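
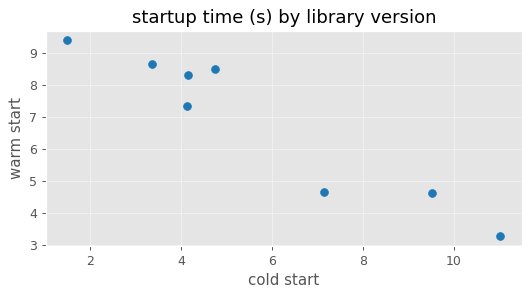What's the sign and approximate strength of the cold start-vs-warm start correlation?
Points are negatively correlated; strong (|r| ≈ 1.0).

negative, strong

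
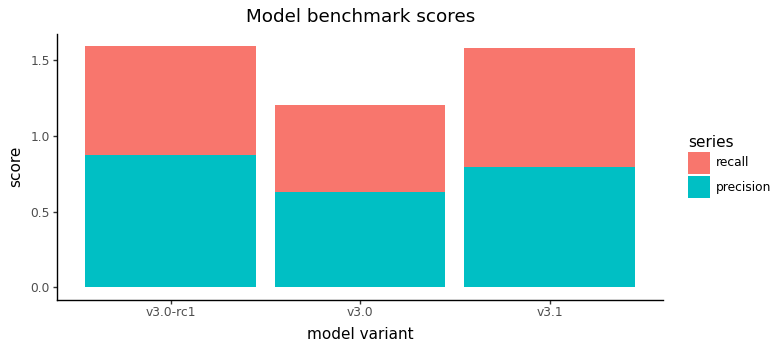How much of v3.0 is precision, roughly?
precision top ≈ 0.6, bottom ≈ 0.0; segment ≈ 0.6.

≈ 0.6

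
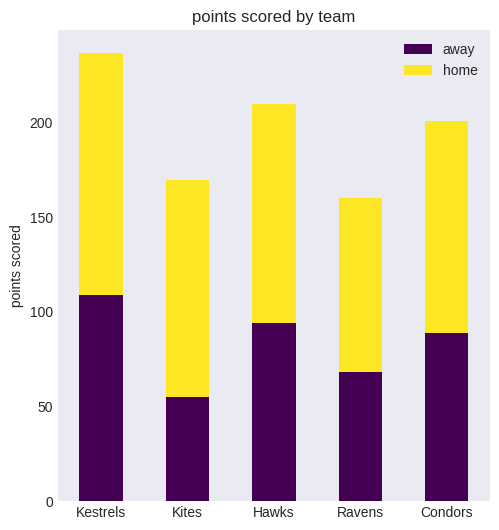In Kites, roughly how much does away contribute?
away top ≈ 60, bottom ≈ 0; segment ≈ 60.

≈ 60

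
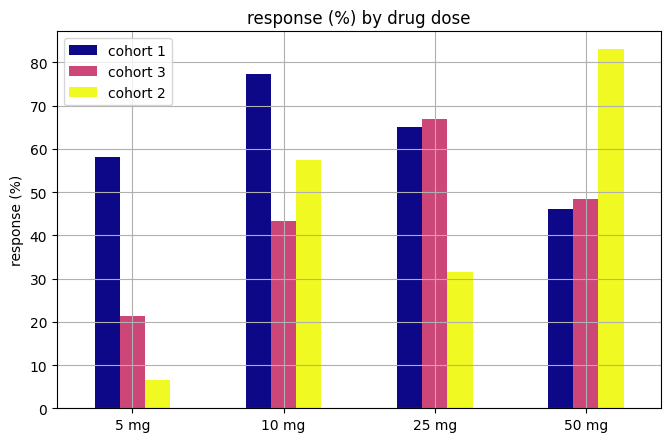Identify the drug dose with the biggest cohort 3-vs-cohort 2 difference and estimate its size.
25 mg: cohort 3 ≈ 70, cohort 2 ≈ 30 → gap ≈ 40. Next-largest (50 mg) is only ≈ 30.

25 mg, ≈ 40 %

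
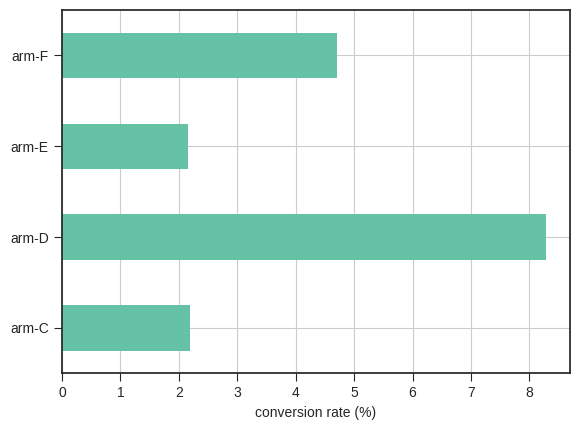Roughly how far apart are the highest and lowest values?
≈ 6

Max arm-D ≈ 8, min arm-E ≈ 2; range ≈ 6.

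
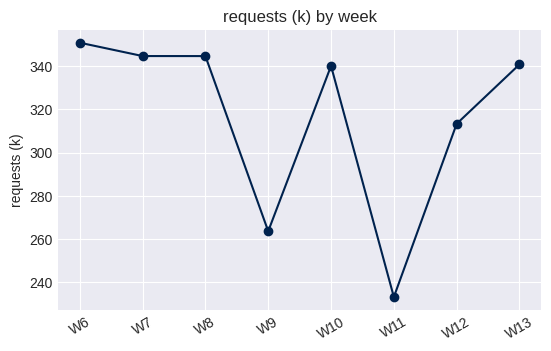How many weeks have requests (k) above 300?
6

Above 300: W6, W7, W8, W10, W12, W13.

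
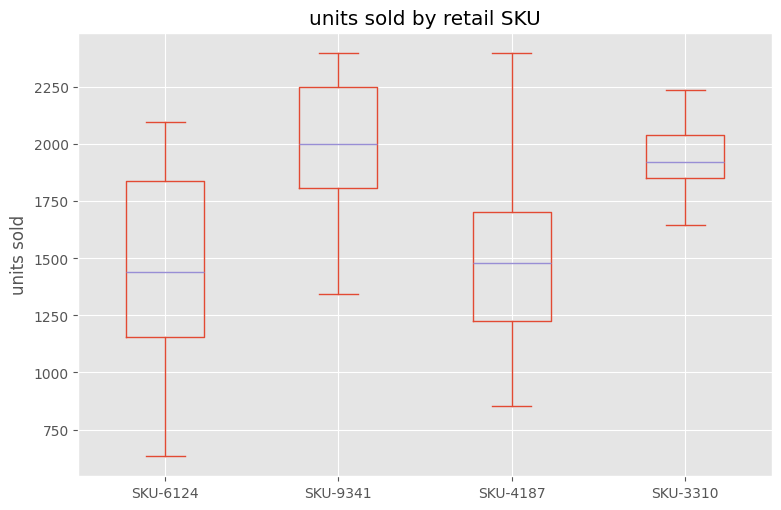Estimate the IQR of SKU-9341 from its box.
≈ 450

Q3 ≈ 2250, Q1 ≈ 1800; IQR ≈ 450.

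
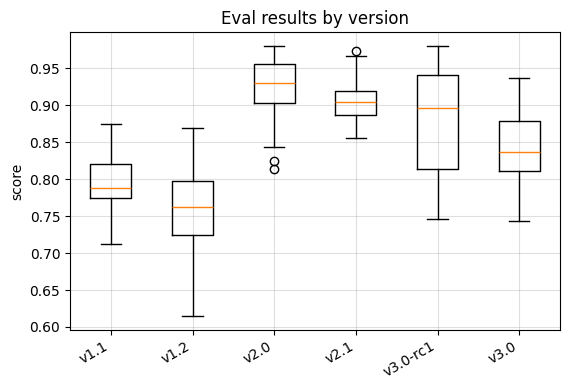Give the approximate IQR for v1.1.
≈ 0.04

Q3 ≈ 0.82, Q1 ≈ 0.78; IQR ≈ 0.04.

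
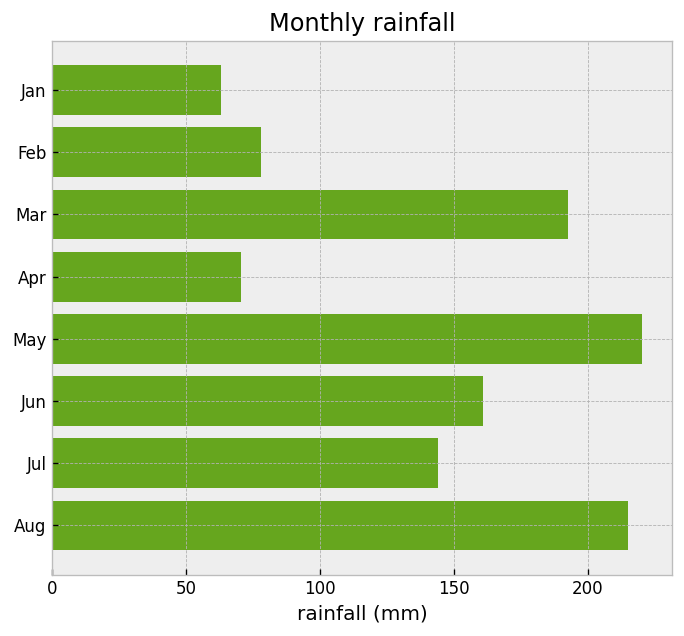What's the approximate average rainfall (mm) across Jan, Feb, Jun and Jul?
(60 + 80 + 160 + 140) / 4 ≈ 110.

≈ 110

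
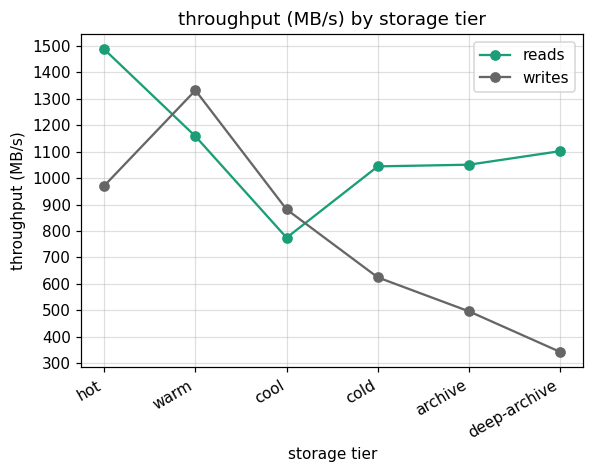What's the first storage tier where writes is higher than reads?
warm

hot: writes ≈ 1000 vs reads ≈ 1500 (not yet); warm: writes ≈ 1300 vs reads ≈ 1200 (first crossover).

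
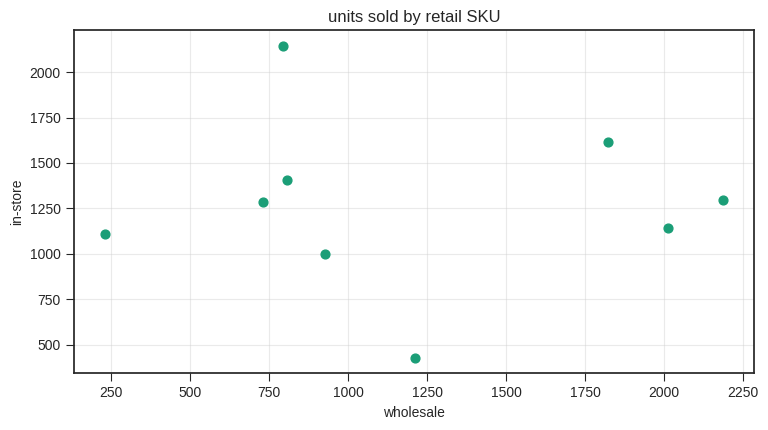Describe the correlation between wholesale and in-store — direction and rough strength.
no clear correlation

Points are roughly uncorrelated; weak (|r| ≈ 0.0).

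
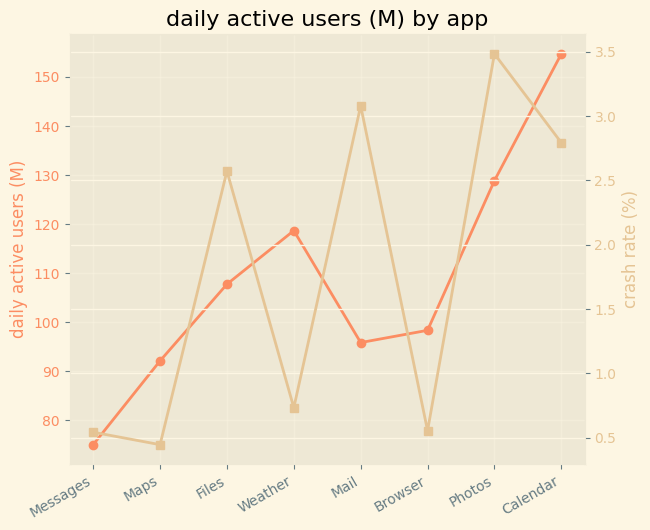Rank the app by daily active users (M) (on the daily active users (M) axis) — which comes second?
Photos

Top 3 (on the daily active users (M) axis): Calendar ≈ 150, Photos ≈ 130, Weather ≈ 120.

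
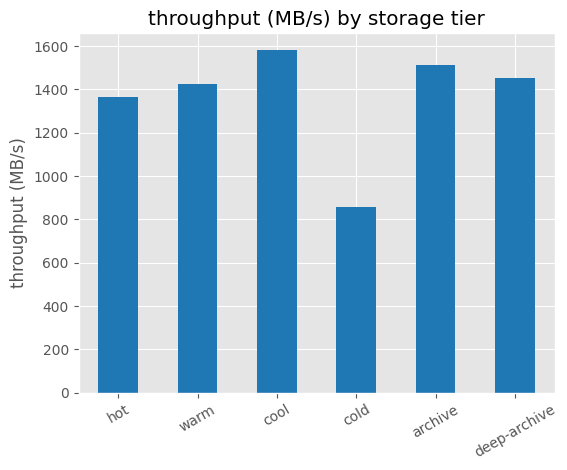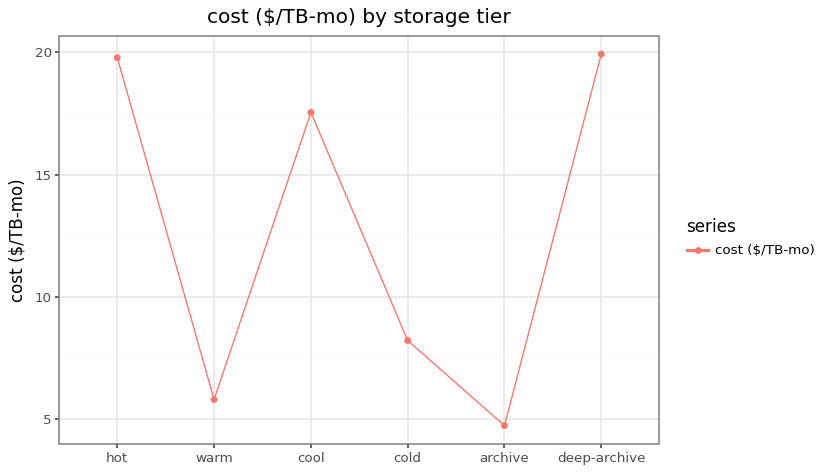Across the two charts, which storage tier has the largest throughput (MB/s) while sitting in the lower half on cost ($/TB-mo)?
archive

Chart 2 median cost ($/TB-mo) ≈ 12; below-median storage tiers: warm, cold, archive. Among those, archive has the highest throughput (MB/s) (≈ 1600).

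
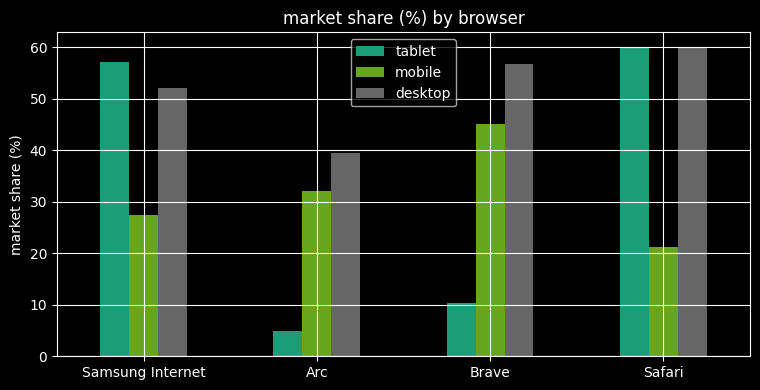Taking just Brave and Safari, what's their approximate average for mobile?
≈ 32

(45 + 20) / 2 ≈ 32.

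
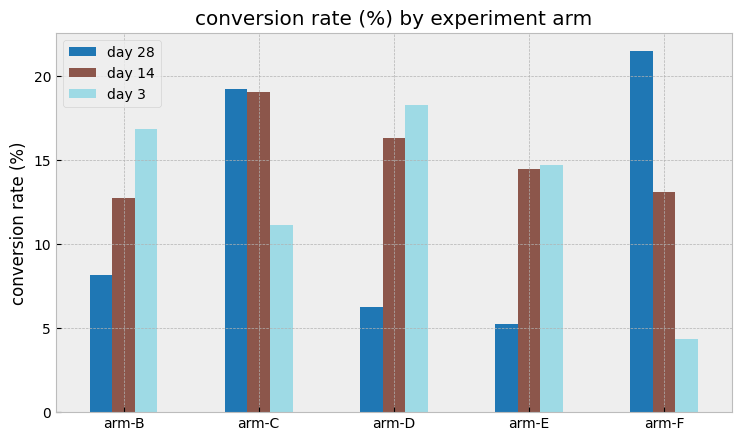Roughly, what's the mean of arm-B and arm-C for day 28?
(8 + 20) / 2 ≈ 14.

≈ 14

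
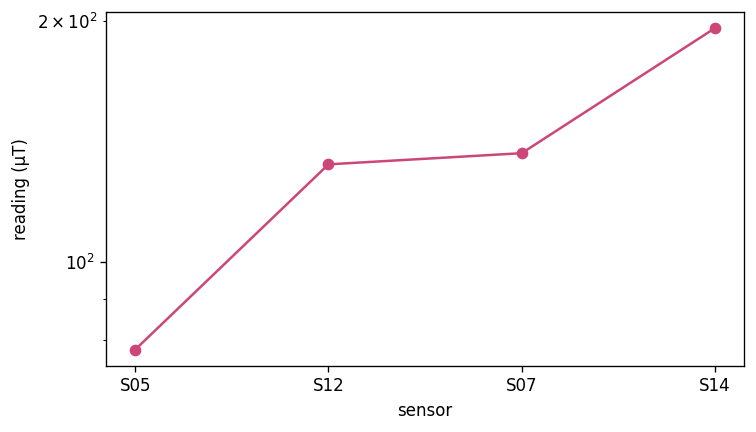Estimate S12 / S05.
≈ 1.62×

S12 ≈ 130, S05 ≈ 80; 130/80 ≈ 1.62.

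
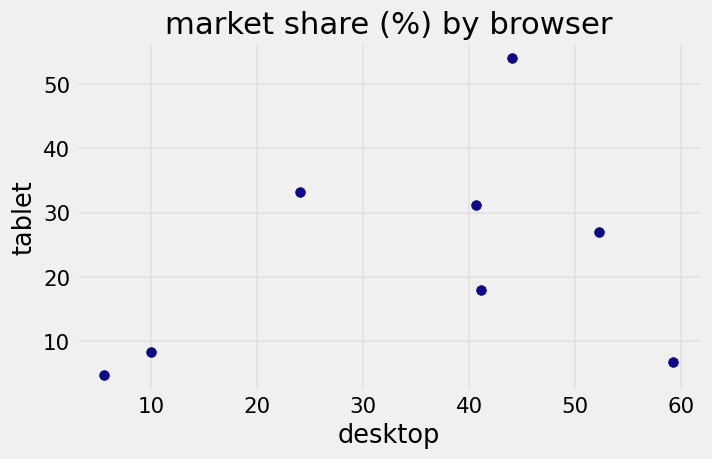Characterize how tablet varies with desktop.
positive, weak

Points are positively correlated; weak (|r| ≈ 0.3).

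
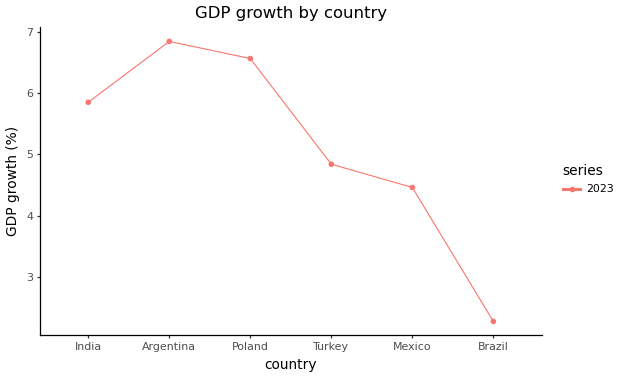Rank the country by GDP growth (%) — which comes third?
India

Top 4: Argentina ≈ 7.0, Poland ≈ 6.5, India ≈ 6.0, Turkey ≈ 5.0.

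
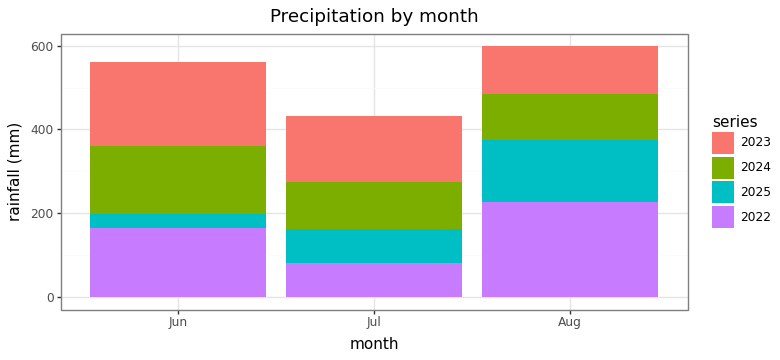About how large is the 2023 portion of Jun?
2023 top ≈ 550, bottom ≈ 350; segment ≈ 200.

≈ 200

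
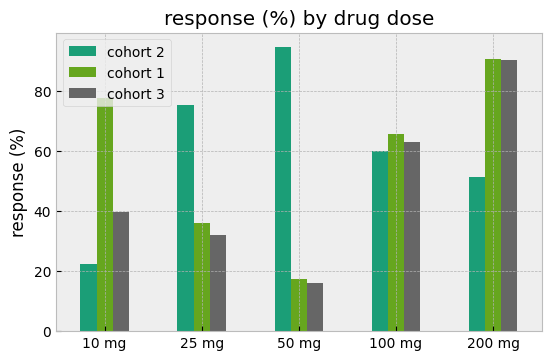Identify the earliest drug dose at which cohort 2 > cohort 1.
10 mg: cohort 2 ≈ 20 vs cohort 1 ≈ 80 (not yet); 25 mg: cohort 2 ≈ 80 vs cohort 1 ≈ 40 (first crossover).

25 mg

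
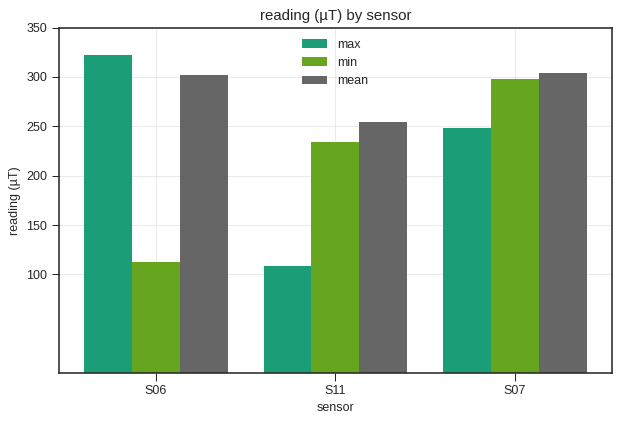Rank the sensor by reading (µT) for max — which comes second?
Top 3 for max: S06 ≈ 300, S07 ≈ 250, S11 ≈ 100.

S07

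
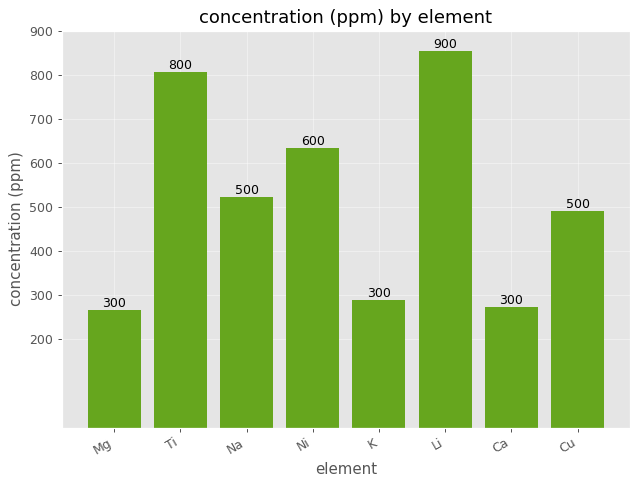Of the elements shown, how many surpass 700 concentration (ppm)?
Above 700: Ti, Li.

2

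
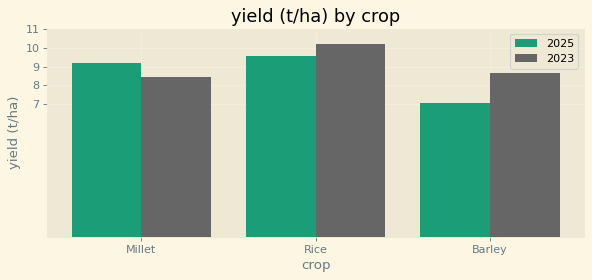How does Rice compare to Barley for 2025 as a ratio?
Rice ≈ 10, Barley ≈ 7; 10/7 ≈ 1.43.

≈ 1.43×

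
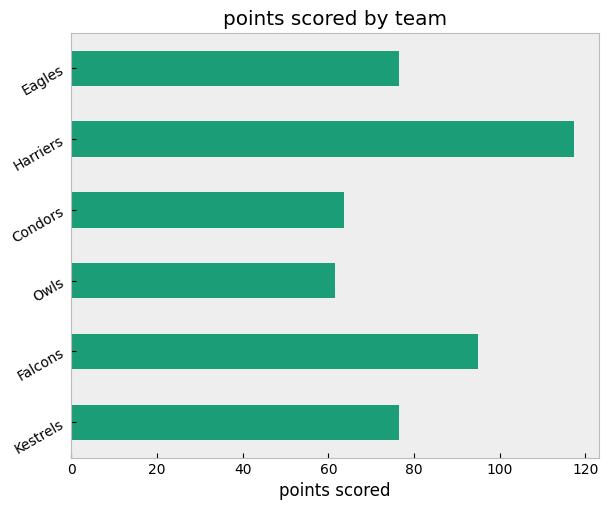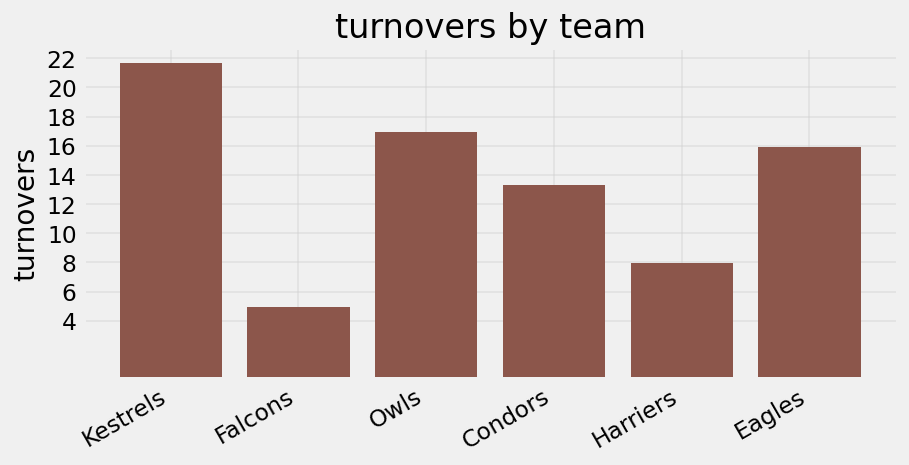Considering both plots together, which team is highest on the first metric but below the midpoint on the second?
Harriers

Chart 2 median turnovers ≈ 14; below-median teams: Falcons, Condors, Harriers. Among those, Harriers has the highest points scored (≈ 120).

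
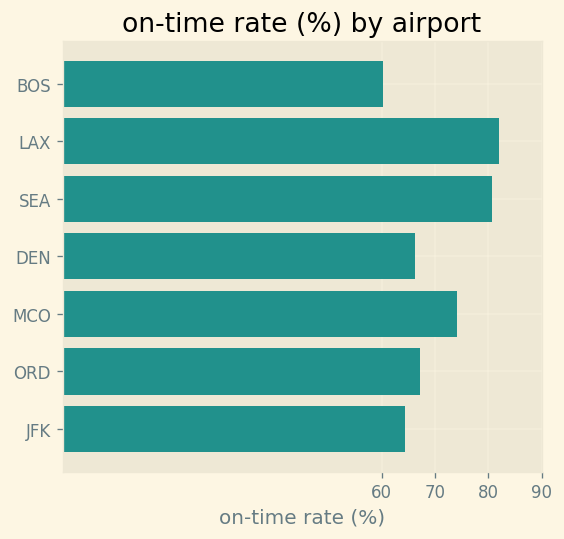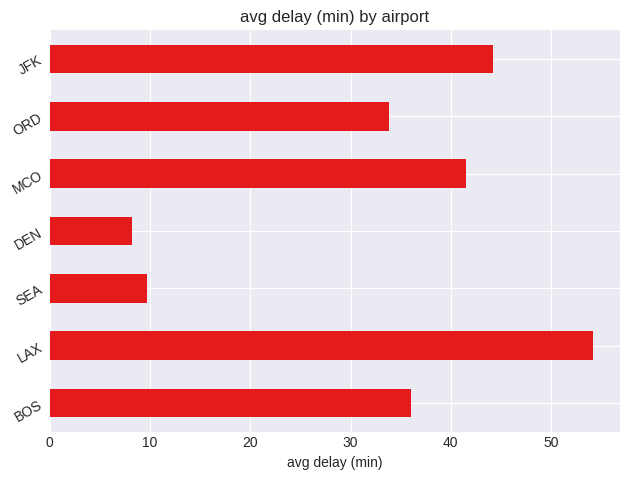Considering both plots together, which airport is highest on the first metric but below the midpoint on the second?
Chart 2 median avg delay (min) ≈ 35; below-median airports: SEA, DEN, ORD. Among those, SEA has the highest on-time rate (%) (≈ 80).

SEA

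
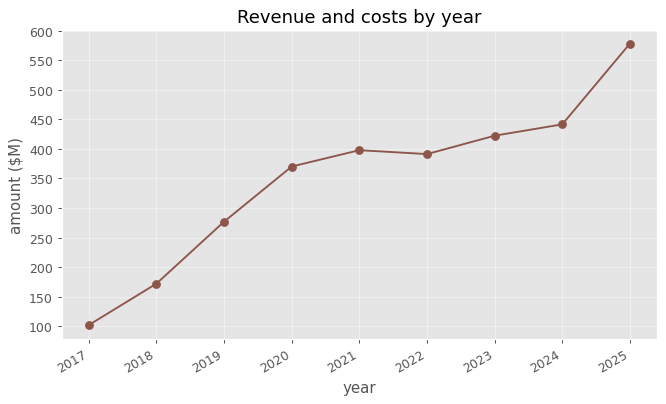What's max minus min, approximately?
Max 2025 ≈ 600, min 2017 ≈ 100; range ≈ 500.

≈ 500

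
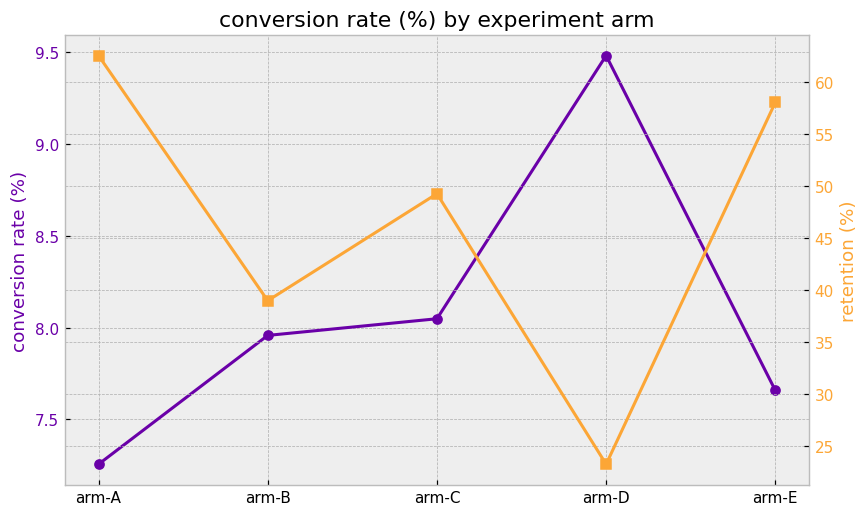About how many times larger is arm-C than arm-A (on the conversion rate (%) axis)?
≈ 1.11×

arm-C ≈ 8.0, arm-A ≈ 7.2; 8.0/7.2 ≈ 1.11.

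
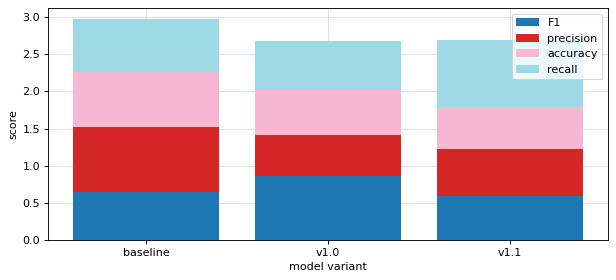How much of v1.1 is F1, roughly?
≈ 0.5

F1 top ≈ 0.5, bottom ≈ 0.0; segment ≈ 0.5.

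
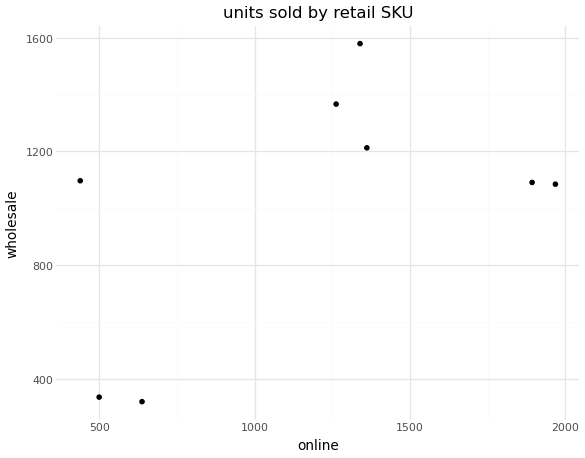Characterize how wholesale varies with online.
positive, moderate

Points are positively correlated; moderate (|r| ≈ 0.5).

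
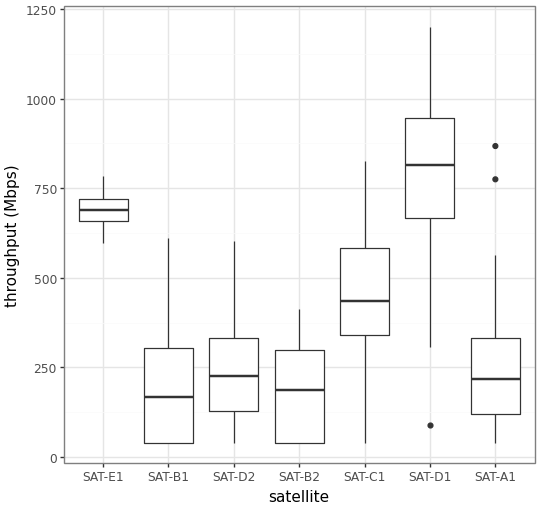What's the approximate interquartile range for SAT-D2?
≈ 200

Q3 ≈ 300, Q1 ≈ 100; IQR ≈ 200.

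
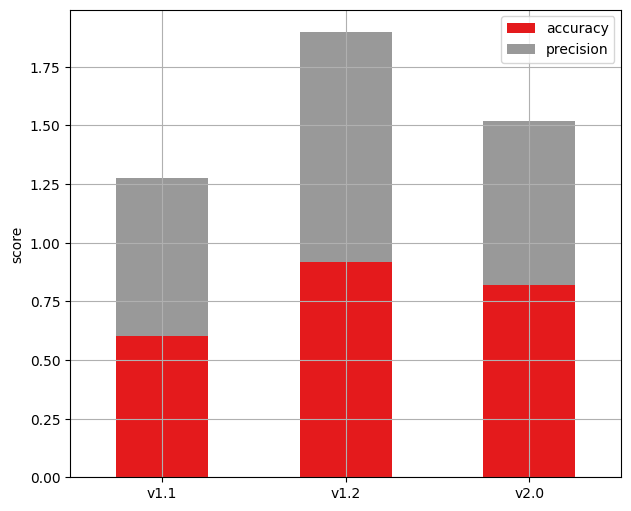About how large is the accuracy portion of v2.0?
accuracy top ≈ 0.8, bottom ≈ 0.0; segment ≈ 0.8.

≈ 0.8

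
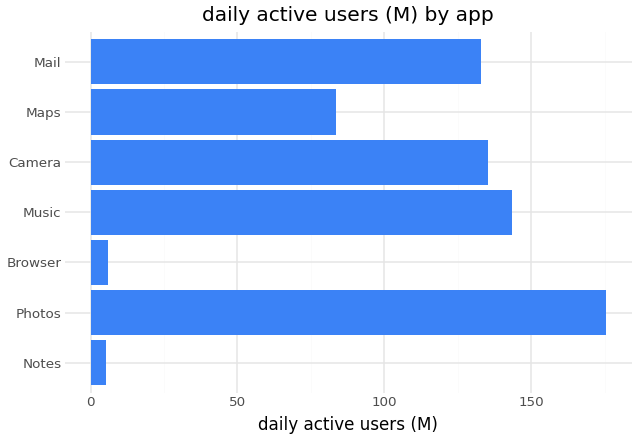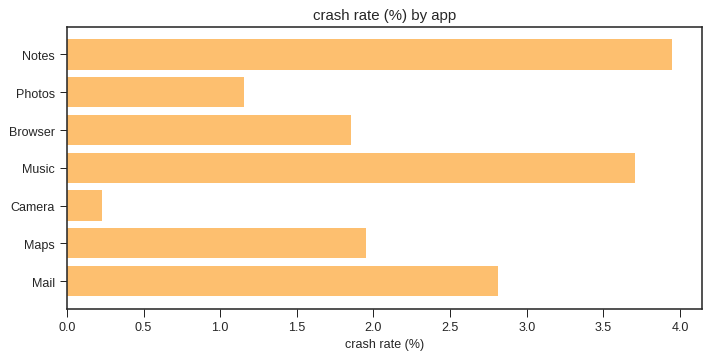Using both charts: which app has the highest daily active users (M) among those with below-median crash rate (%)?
Photos

Chart 2 median crash rate (%) ≈ 2; below-median apps: Photos, Browser, Camera. Among those, Photos has the highest daily active users (M) (≈ 180).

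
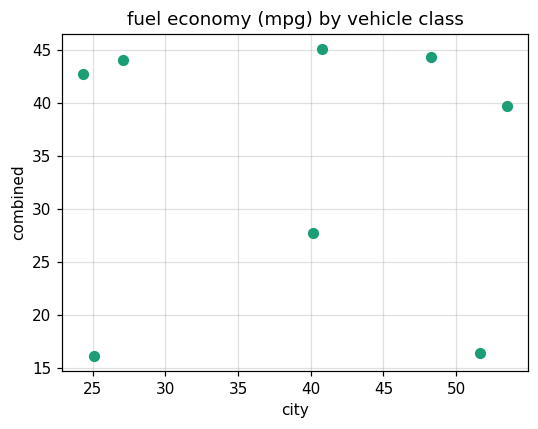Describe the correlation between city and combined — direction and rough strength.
no clear correlation

Points are roughly uncorrelated; weak (|r| ≈ 0.0).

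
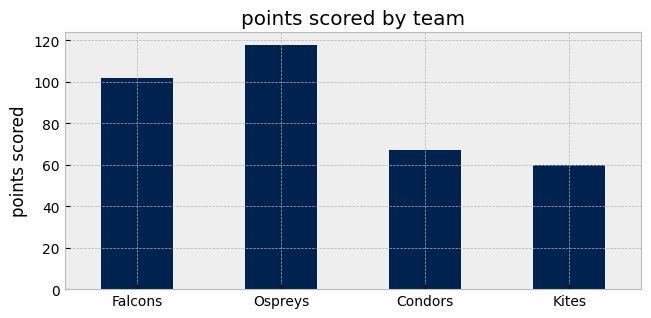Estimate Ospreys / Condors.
Ospreys ≈ 120, Condors ≈ 70; 120/70 ≈ 1.71.

≈ 1.71×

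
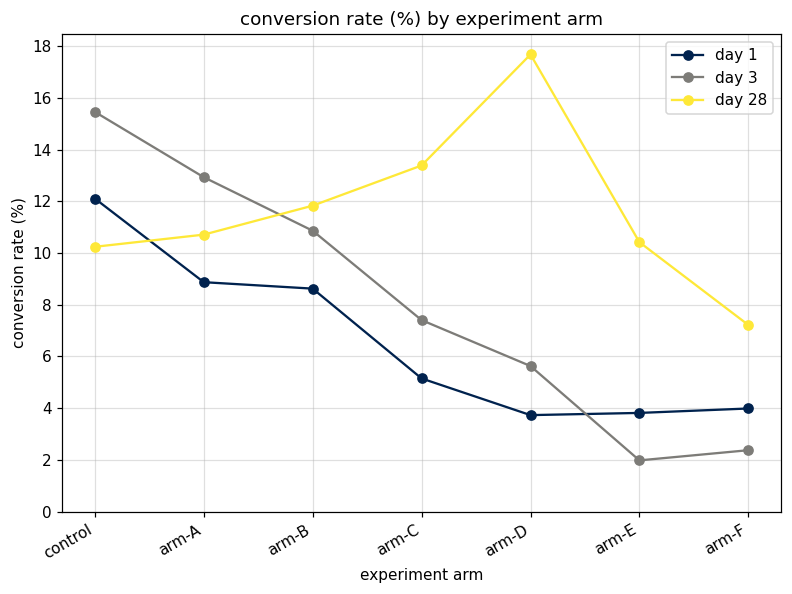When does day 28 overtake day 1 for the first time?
arm-A

control: day 28 ≈ 10 vs day 1 ≈ 12 (not yet); arm-A: day 28 ≈ 10 vs day 1 ≈ 8 (first crossover).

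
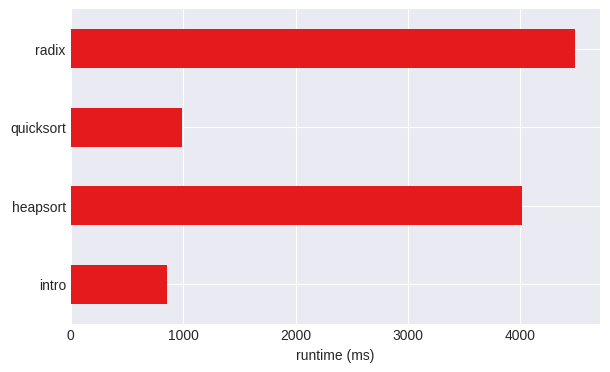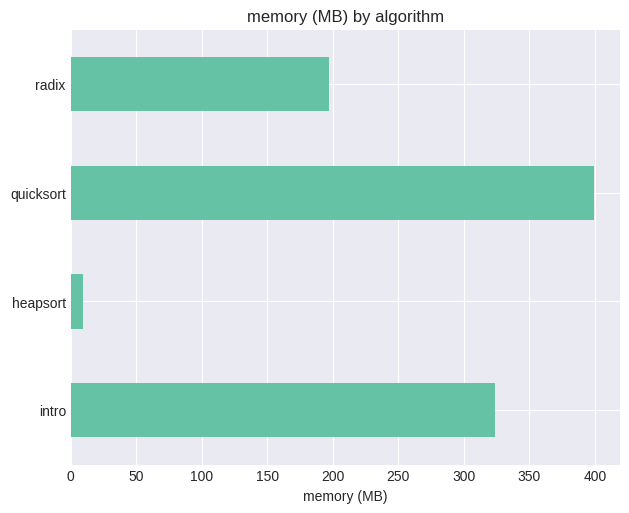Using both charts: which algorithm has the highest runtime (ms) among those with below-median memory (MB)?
radix

Chart 2 median memory (MB) ≈ 250; below-median algorithms: heapsort, radix. Among those, radix has the highest runtime (ms) (≈ 4500).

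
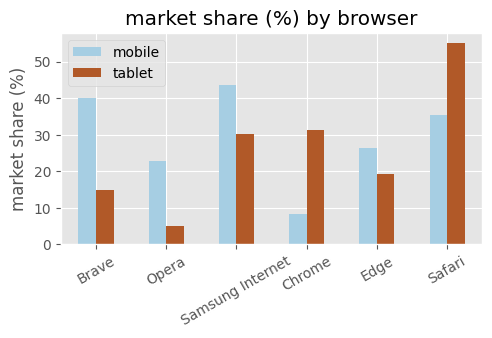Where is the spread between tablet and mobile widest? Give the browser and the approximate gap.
Brave: tablet ≈ 15, mobile ≈ 40 → gap ≈ 25. Next-largest (Chrome) is only ≈ 20.

Brave, ≈ 25 %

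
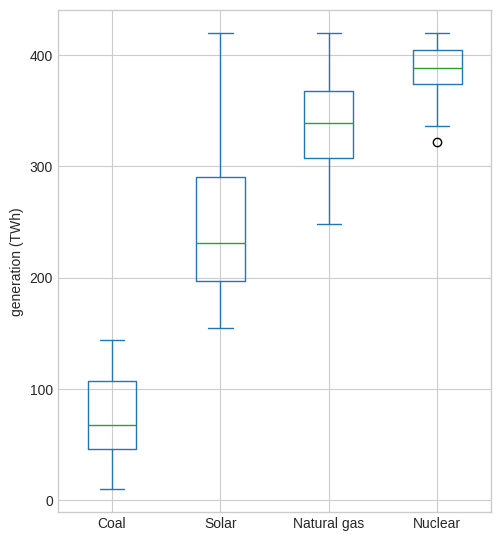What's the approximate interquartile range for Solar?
Q3 ≈ 300, Q1 ≈ 200; IQR ≈ 100.

≈ 100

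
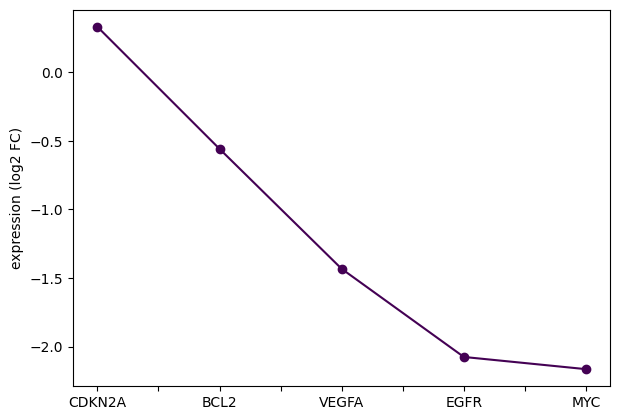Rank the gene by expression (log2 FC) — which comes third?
VEGFA

Top 4: CDKN2A ≈ 0.5, BCL2 ≈ -0.5, VEGFA ≈ -1.5, EGFR ≈ -2.0.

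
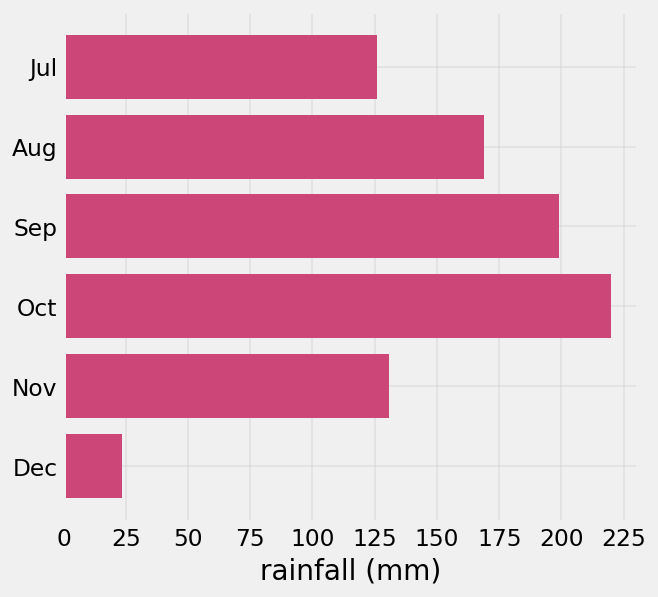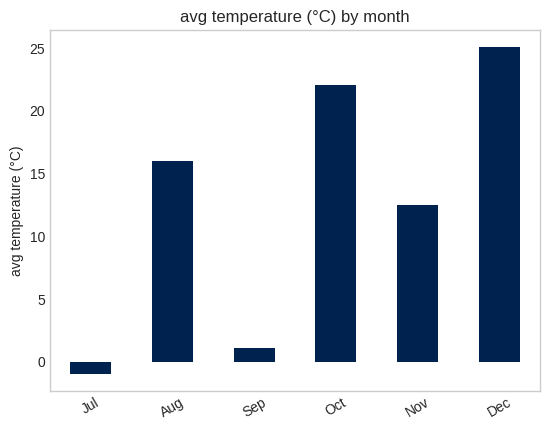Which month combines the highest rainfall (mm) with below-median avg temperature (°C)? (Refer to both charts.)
Chart 2 median avg temperature (°C) ≈ 15; below-median months: Jul, Sep, Nov. Among those, Sep has the highest rainfall (mm) (≈ 200).

Sep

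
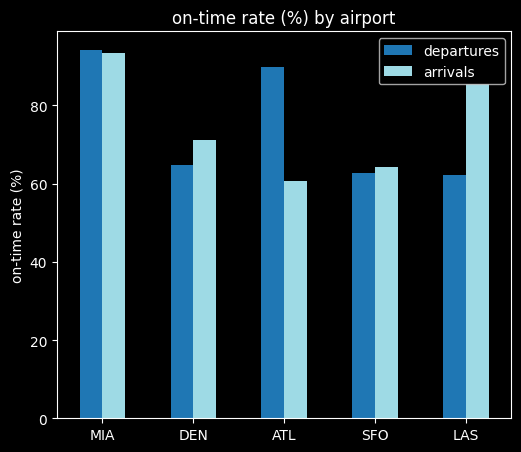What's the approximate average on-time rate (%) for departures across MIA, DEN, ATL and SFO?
≈ 75

(90 + 60 + 90 + 60) / 4 ≈ 75.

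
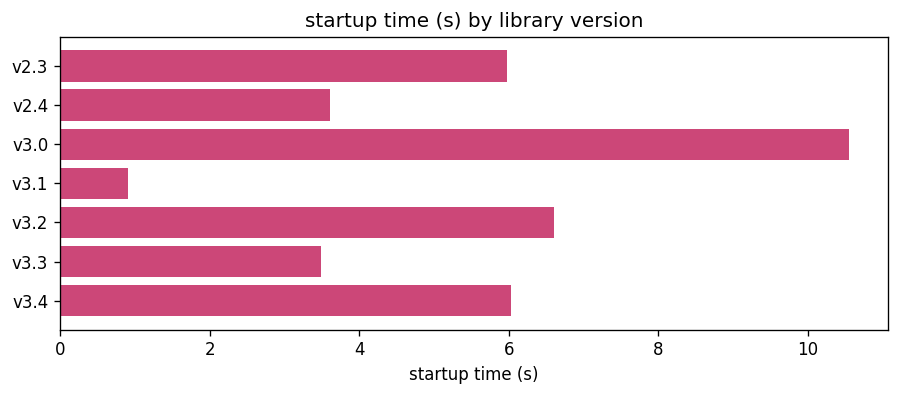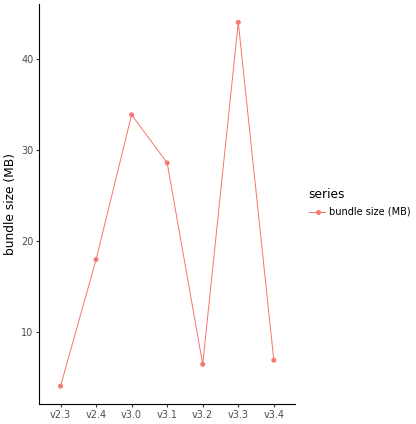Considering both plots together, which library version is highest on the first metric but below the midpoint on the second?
v3.2

Chart 2 median bundle size (MB) ≈ 20; below-median library versions: v2.3, v3.2, v3.4. Among those, v3.2 has the highest startup time (s) (≈ 7).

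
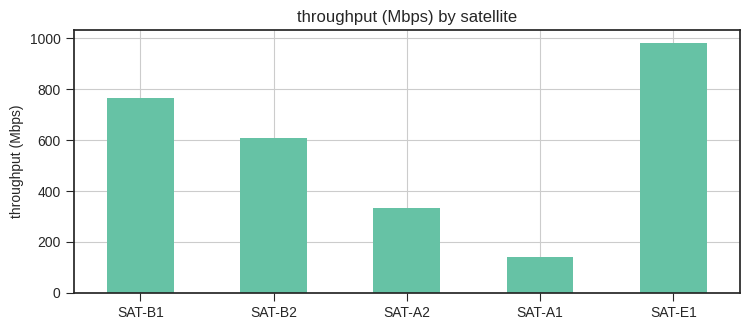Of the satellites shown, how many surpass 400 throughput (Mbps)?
3

Above 400: SAT-B1, SAT-B2, SAT-E1.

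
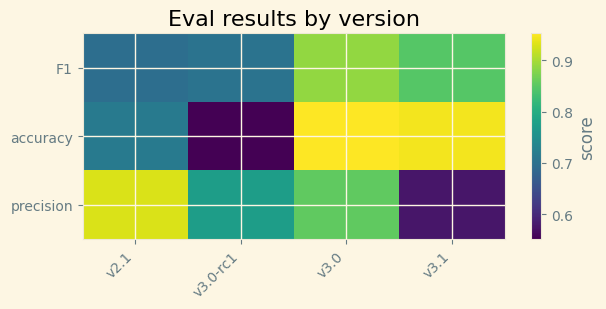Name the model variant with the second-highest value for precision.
v3.0

Top 3 for precision: v2.1 ≈ 0.95, v3.0 ≈ 0.85, v3.0-rc1 ≈ 0.75.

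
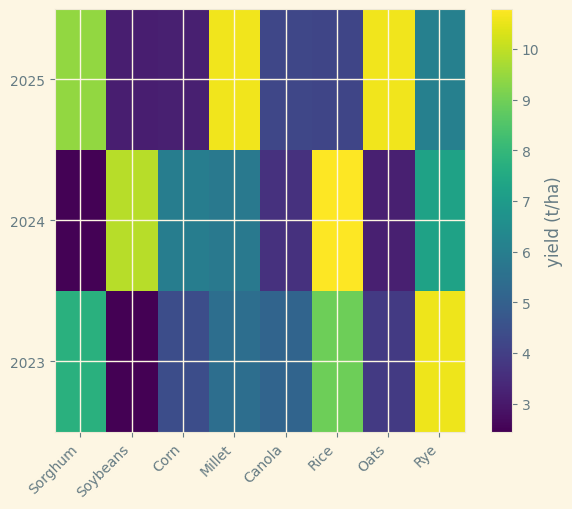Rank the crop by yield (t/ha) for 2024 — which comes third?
Top 4 for 2024: Rice ≈ 11, Soybeans ≈ 10, Rye ≈ 7, Corn ≈ 6.

Rye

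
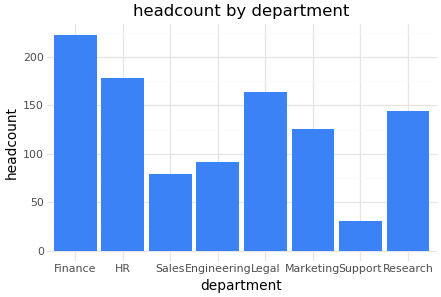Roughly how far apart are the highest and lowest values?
≈ 180

Max Finance ≈ 220, min Support ≈ 40; range ≈ 180.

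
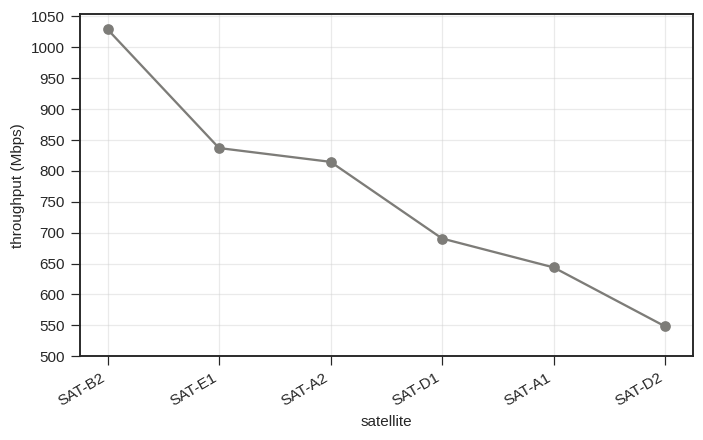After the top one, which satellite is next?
Top 3: SAT-B2 ≈ 1050, SAT-E1 ≈ 850, SAT-A2 ≈ 800.

SAT-E1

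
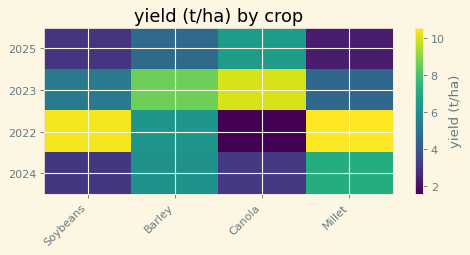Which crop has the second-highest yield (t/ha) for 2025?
Top 3 for 2025: Canola ≈ 7, Barley ≈ 5, Soybeans ≈ 3.

Barley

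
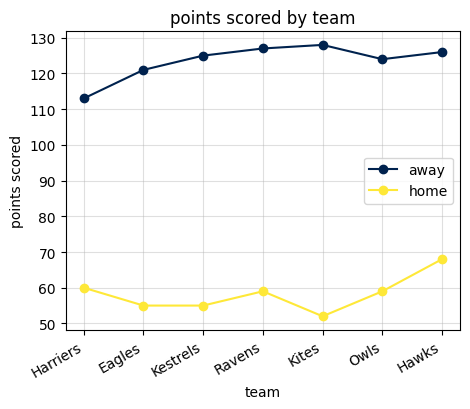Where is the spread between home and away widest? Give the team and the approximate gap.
Kites: home ≈ 50, away ≈ 130 → gap ≈ 80. Next-largest (Kestrels) is only ≈ 60.

Kites, ≈ 80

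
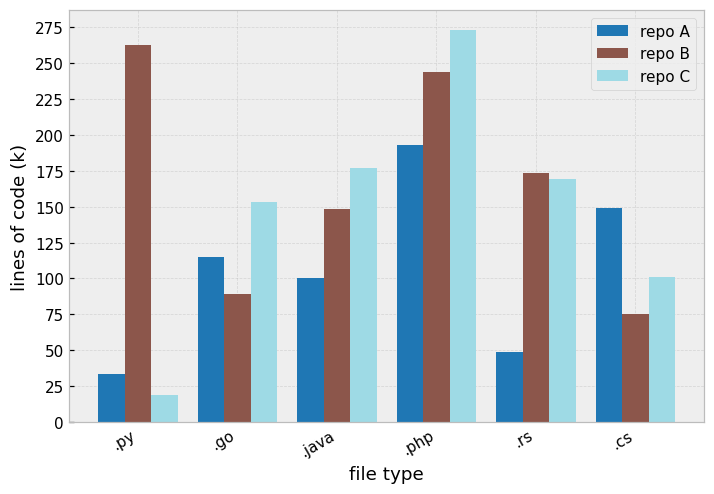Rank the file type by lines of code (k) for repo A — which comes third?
.go

Top 4 for repo A: .php ≈ 200, .cs ≈ 150, .go ≈ 125, .java ≈ 100.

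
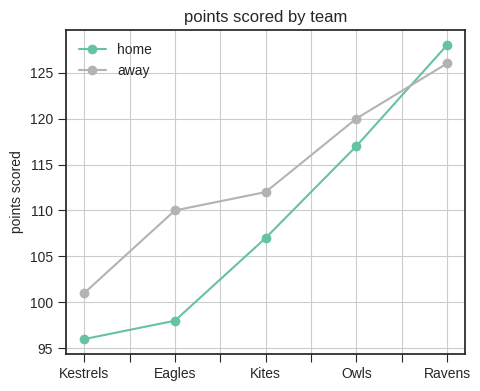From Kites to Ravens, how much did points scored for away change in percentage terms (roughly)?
Kites ≈ 110, Ravens ≈ 125; (125 − 110) / 110 ≈ +13.6%.

≈ +13.6%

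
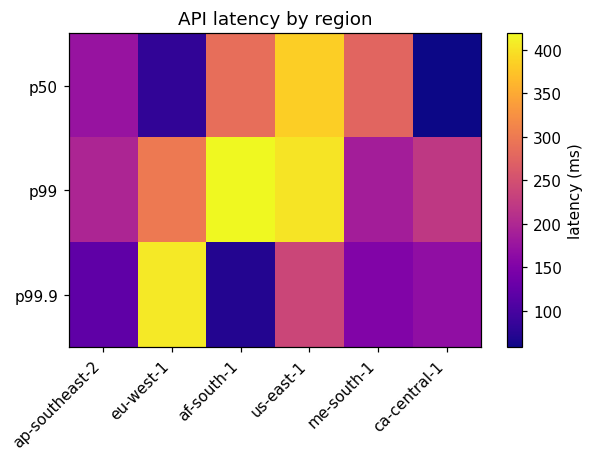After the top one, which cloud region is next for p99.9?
us-east-1

Top 3 for p99.9: eu-west-1 ≈ 400, us-east-1 ≈ 250, ca-central-1 ≈ 150.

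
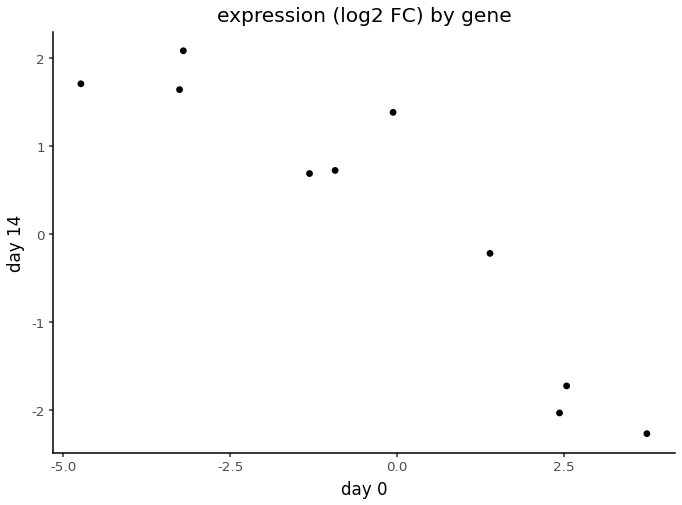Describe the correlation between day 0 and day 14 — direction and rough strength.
negative, strong

Points are negatively correlated; strong (|r| ≈ 0.9).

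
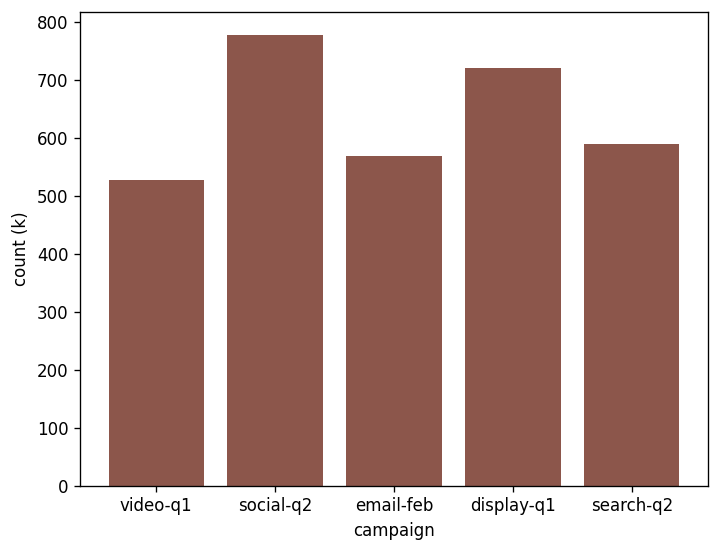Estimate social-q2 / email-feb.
≈ 1.33×

social-q2 ≈ 800, email-feb ≈ 600; 800/600 ≈ 1.33.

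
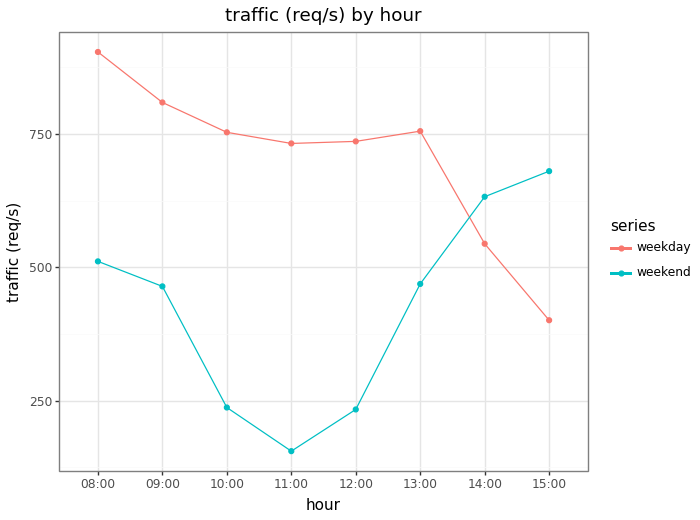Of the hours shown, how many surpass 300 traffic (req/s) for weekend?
Above 300: 08:00, 09:00, 13:00, 14:00, 15:00.

5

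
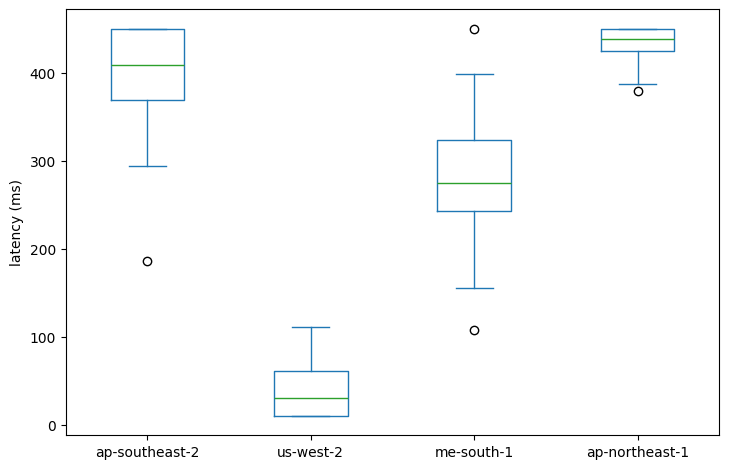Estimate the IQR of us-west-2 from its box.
Q3 ≈ 50, Q1 ≈ 0; IQR ≈ 50.

≈ 50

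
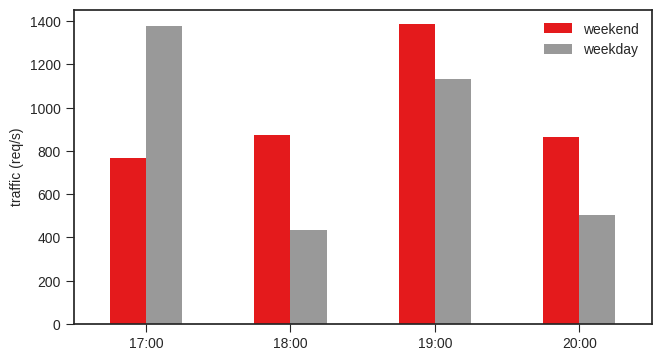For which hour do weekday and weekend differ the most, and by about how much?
17:00, ≈ 600 req/s

17:00: weekday ≈ 1400, weekend ≈ 800 → gap ≈ 600. Next-largest (18:00) is only ≈ 400.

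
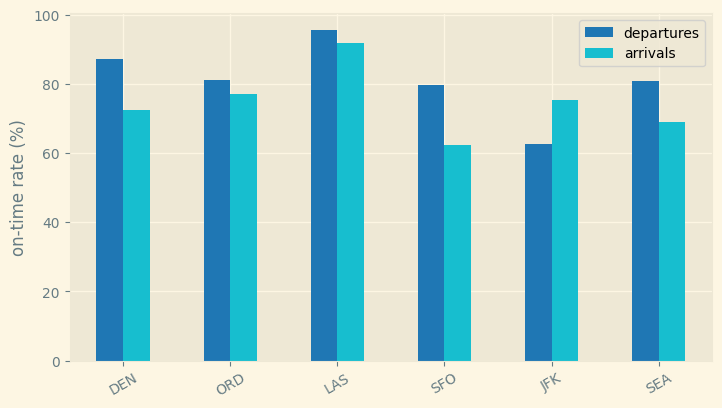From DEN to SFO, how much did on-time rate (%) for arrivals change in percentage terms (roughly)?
≈ -14.3%

DEN ≈ 70, SFO ≈ 60; (60 − 70) / 70 ≈ -14.3%.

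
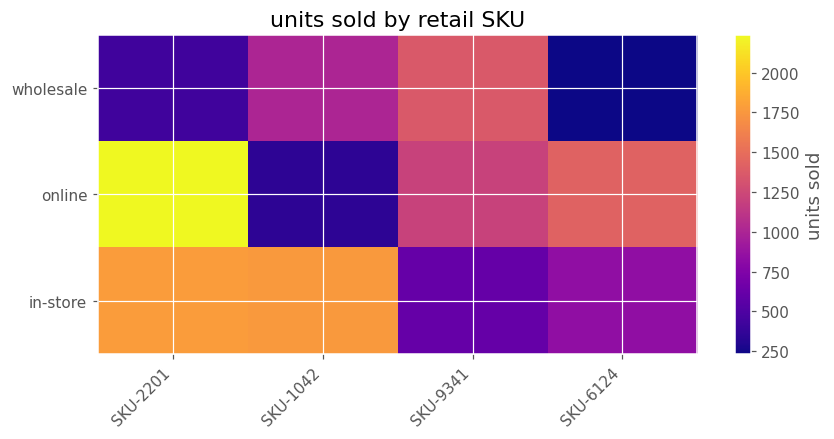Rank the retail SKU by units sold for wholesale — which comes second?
Top 3 for wholesale: SKU-9341 ≈ 1400, SKU-1042 ≈ 1000, SKU-2201 ≈ 400.

SKU-1042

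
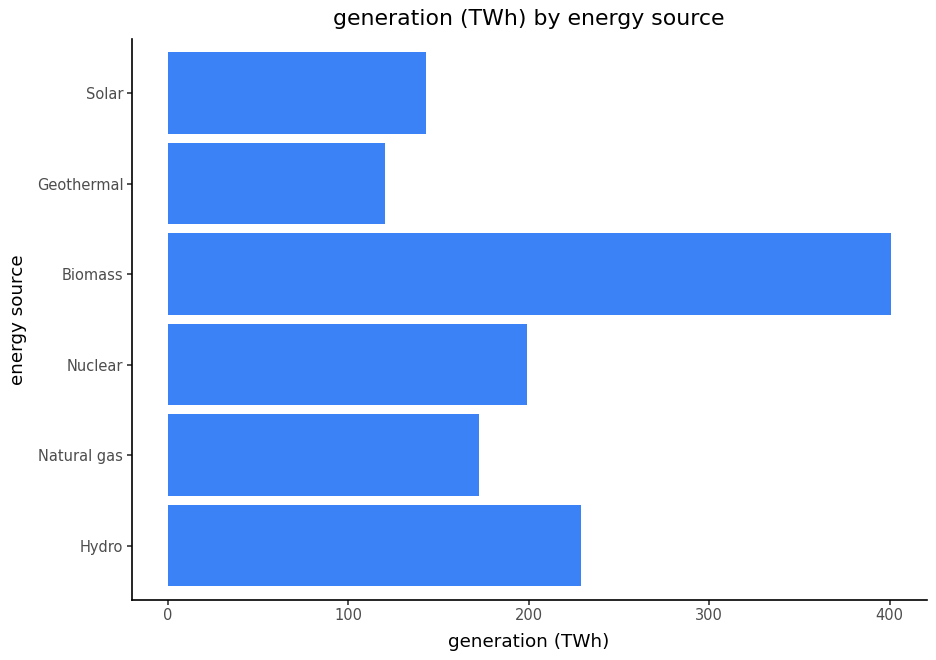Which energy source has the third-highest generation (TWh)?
Nuclear

Top 4: Biomass ≈ 400, Hydro ≈ 250, Nuclear ≈ 200, Natural gas ≈ 150.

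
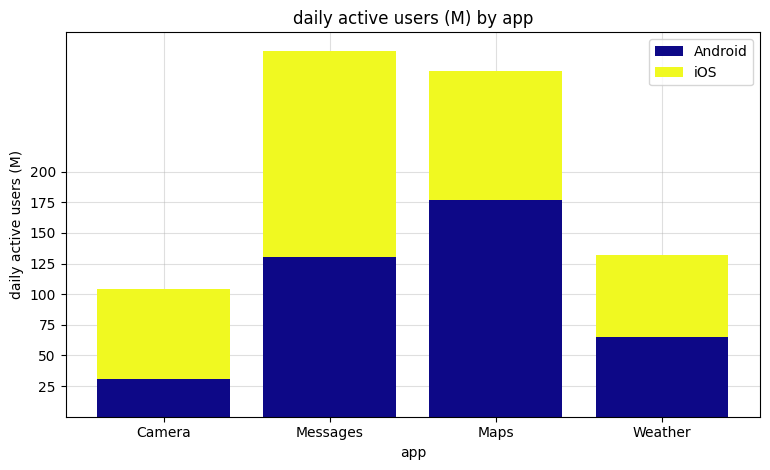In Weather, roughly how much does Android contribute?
≈ 75

Android top ≈ 75, bottom ≈ 0; segment ≈ 75.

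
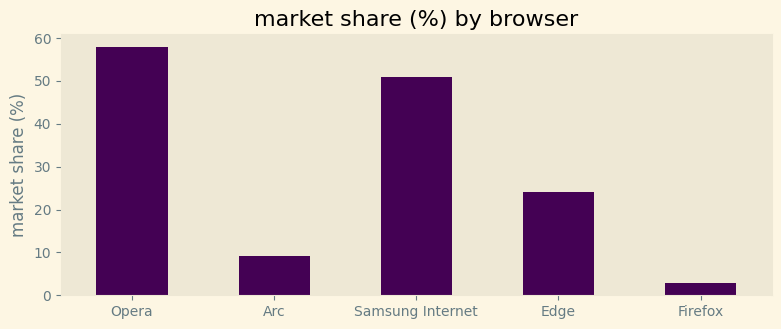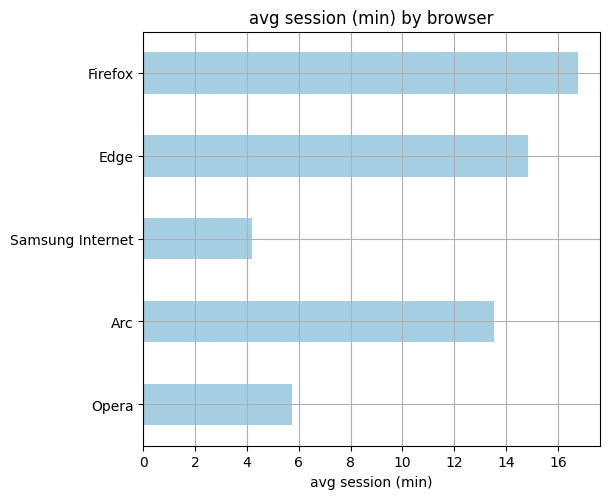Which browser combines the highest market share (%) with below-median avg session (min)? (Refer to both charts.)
Chart 2 median avg session (min) ≈ 14; below-median browsers: Opera, Samsung Internet. Among those, Opera has the highest market share (%) (≈ 60).

Opera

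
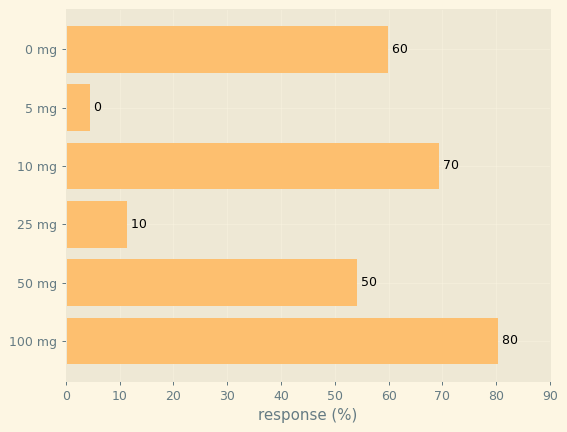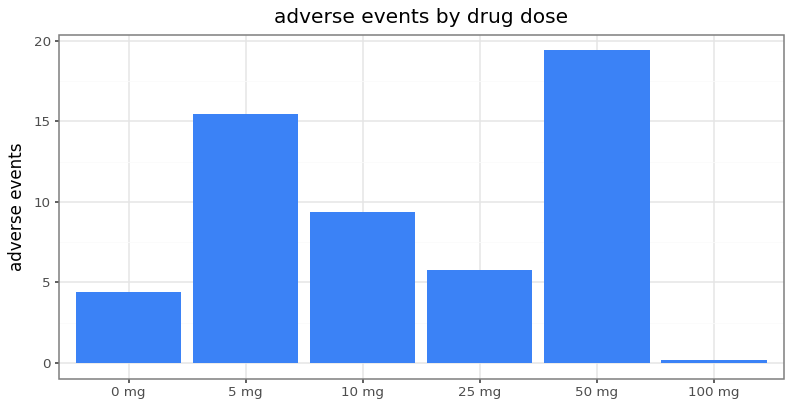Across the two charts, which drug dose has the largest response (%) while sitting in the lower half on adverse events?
Chart 2 median adverse events ≈ 8; below-median drug doses: 0 mg, 25 mg, 100 mg. Among those, 100 mg has the highest response (%) (≈ 80).

100 mg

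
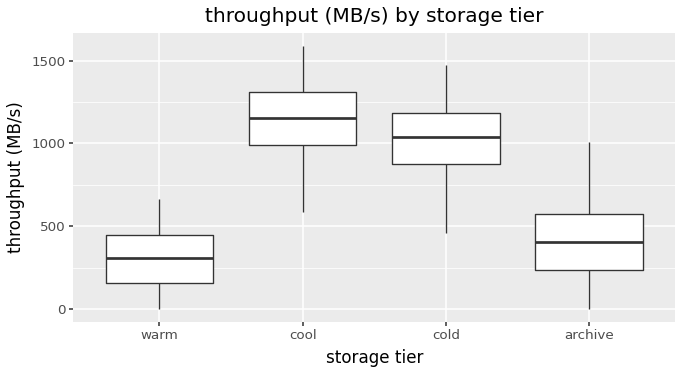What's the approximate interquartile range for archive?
Q3 ≈ 600, Q1 ≈ 200; IQR ≈ 400.

≈ 400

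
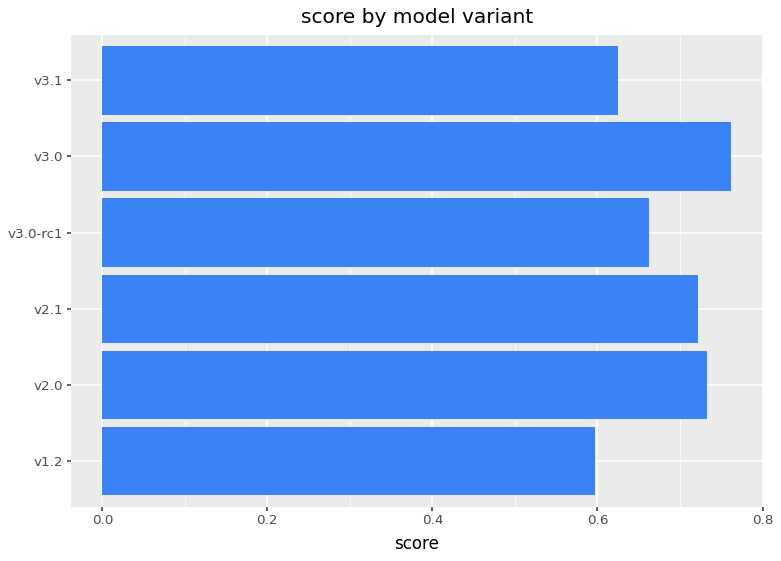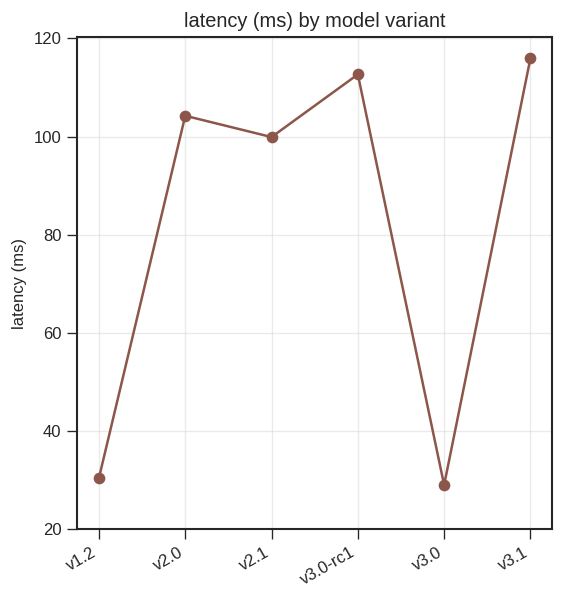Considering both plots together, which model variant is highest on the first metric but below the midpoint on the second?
Chart 2 median latency (ms) ≈ 100; below-median model variants: v1.2, v2.1, v3.0. Among those, v3.0 has the highest score (≈ 0.8).

v3.0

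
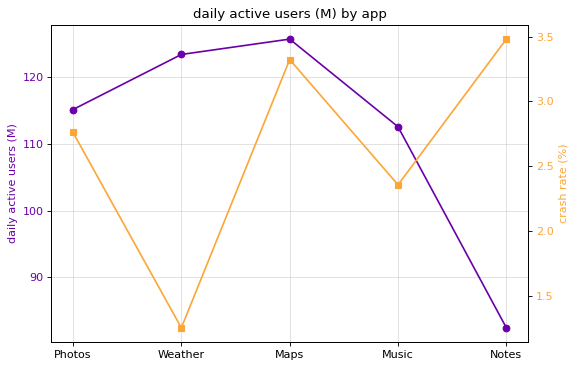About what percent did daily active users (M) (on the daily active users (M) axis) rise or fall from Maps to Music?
≈ -8%

Maps ≈ 125, Music ≈ 115; (115 − 125) / 125 ≈ -8%.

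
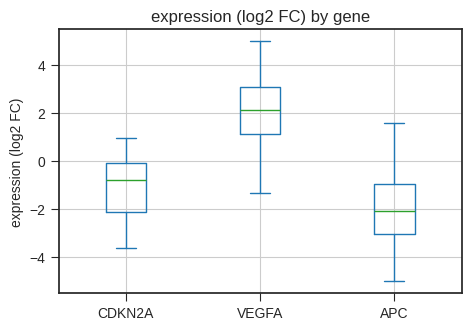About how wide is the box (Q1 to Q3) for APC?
≈ 2.0

Q3 ≈ -1.0, Q1 ≈ -3.0; IQR ≈ 2.0.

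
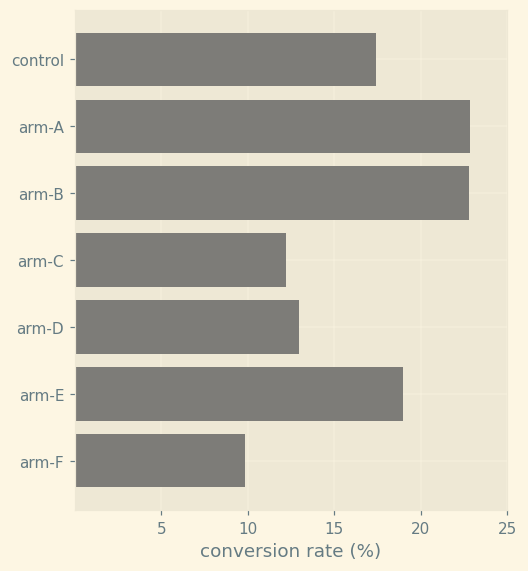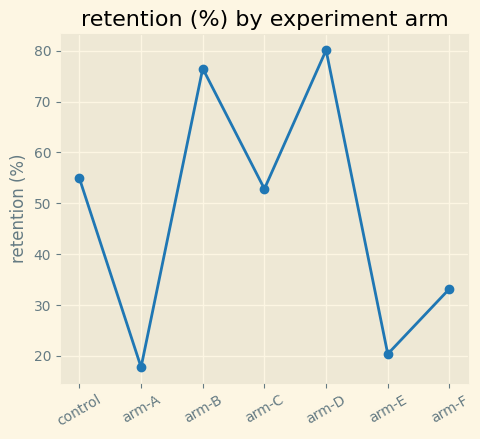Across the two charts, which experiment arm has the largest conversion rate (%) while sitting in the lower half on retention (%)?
arm-A

Chart 2 median retention (%) ≈ 50; below-median experiment arms: arm-A, arm-E, arm-F. Among those, arm-A has the highest conversion rate (%) (≈ 25).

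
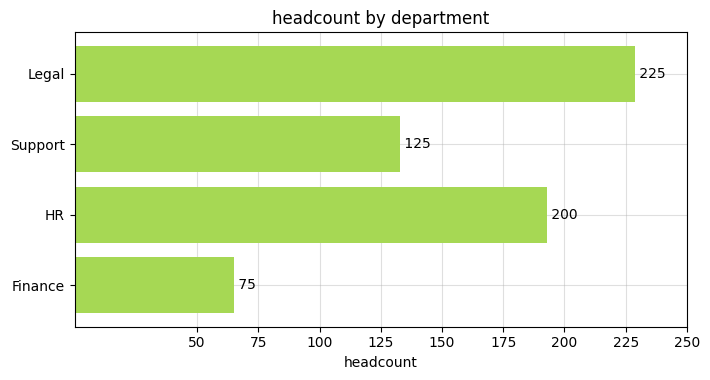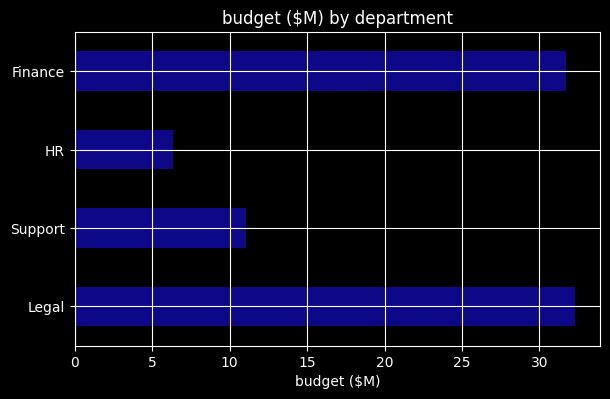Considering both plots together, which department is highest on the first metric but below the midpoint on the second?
Chart 2 median budget ($M) ≈ 20; below-median departments: Support, HR. Among those, HR has the highest headcount (≈ 200).

HR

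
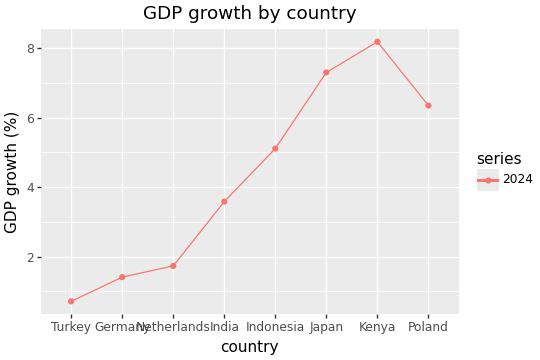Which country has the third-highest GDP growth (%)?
Poland

Top 4: Kenya ≈ 8, Japan ≈ 7, Poland ≈ 6, Indonesia ≈ 5.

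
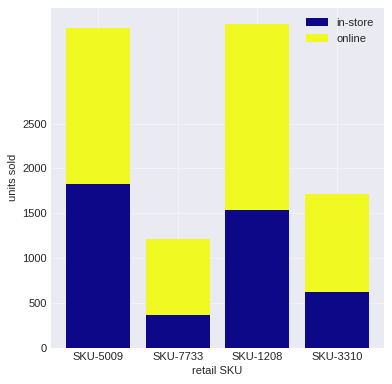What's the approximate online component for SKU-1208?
online top ≈ 3500, bottom ≈ 1500; segment ≈ 2000.

≈ 2000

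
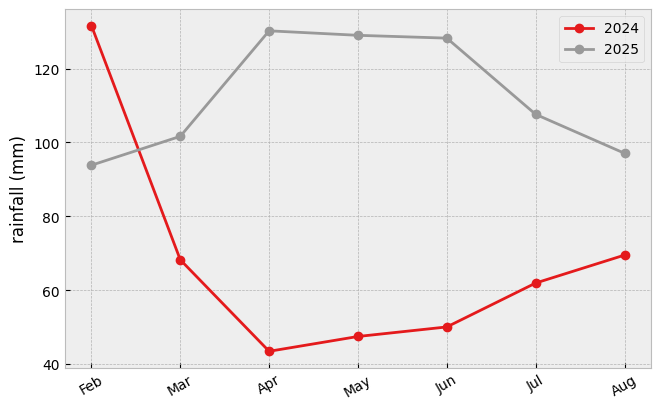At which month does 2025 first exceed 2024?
Feb: 2025 ≈ 90 vs 2024 ≈ 130 (not yet); Mar: 2025 ≈ 100 vs 2024 ≈ 70 (first crossover).

Mar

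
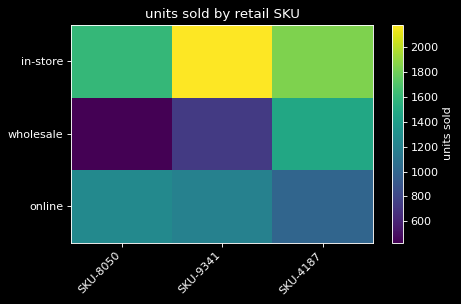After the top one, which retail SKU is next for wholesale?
Top 3 for wholesale: SKU-4187 ≈ 1400, SKU-9341 ≈ 800, SKU-8050 ≈ 400.

SKU-9341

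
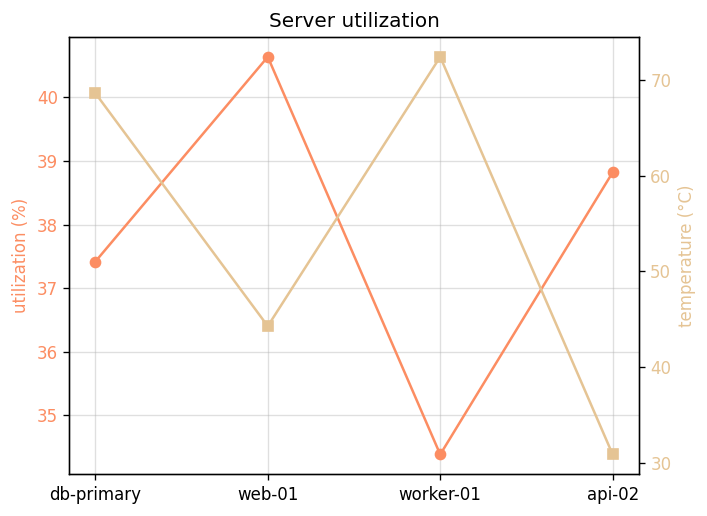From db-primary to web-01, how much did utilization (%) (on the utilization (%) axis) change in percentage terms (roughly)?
db-primary ≈ 37, web-01 ≈ 41; (41 − 37) / 37 ≈ +10.8%.

≈ +10.8%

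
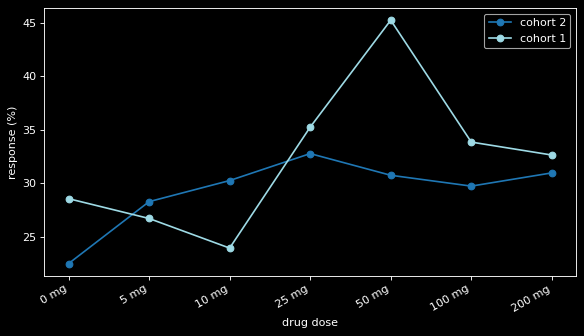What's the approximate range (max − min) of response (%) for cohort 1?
Max 50 mg ≈ 46, min 10 mg ≈ 24; range ≈ 22.

≈ 22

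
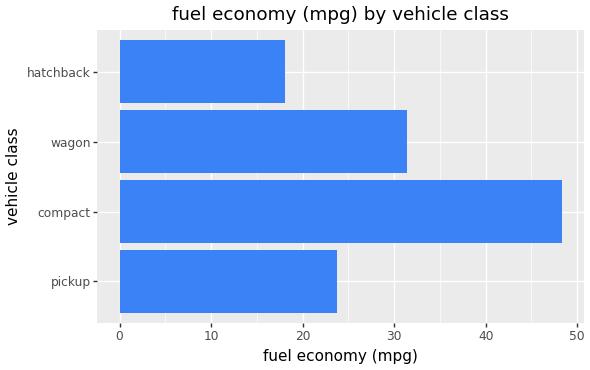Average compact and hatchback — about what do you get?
(50 + 20) / 2 ≈ 35.

≈ 35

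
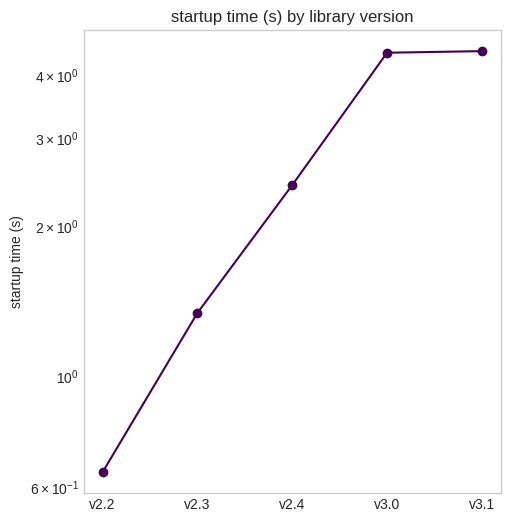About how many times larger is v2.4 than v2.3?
≈ 1.67×

v2.4 ≈ 2.5, v2.3 ≈ 1.5; 2.5/1.5 ≈ 1.67.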